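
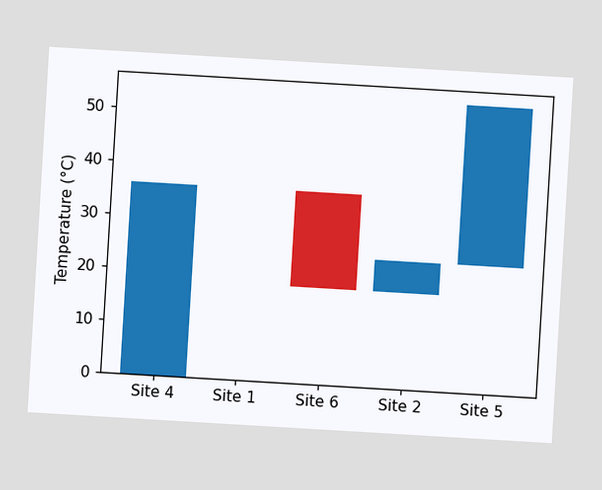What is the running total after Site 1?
36°C

The chart is tilted about 3° clockwise. After Site 1 the running total reaches 36°C.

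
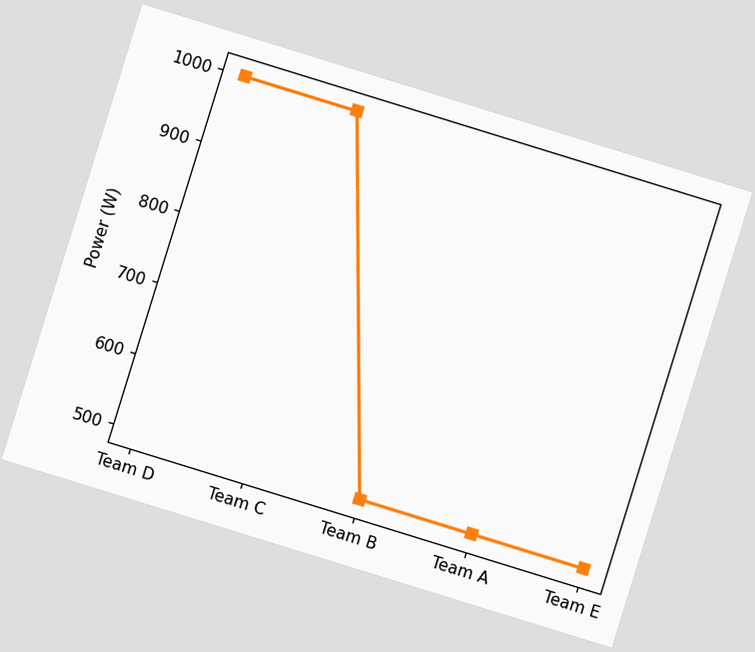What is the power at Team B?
The chart is tilted about 17° clockwise. At Team B, the line is at 500W.

500W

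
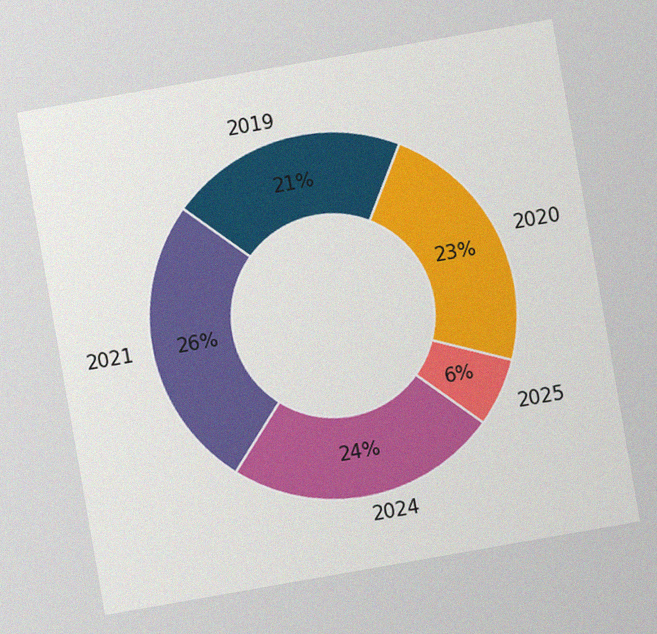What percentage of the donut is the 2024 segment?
The chart is tilted about 10° counter-clockwise, with some photo noise. The 2024 segment takes up 24% of the ring.

24%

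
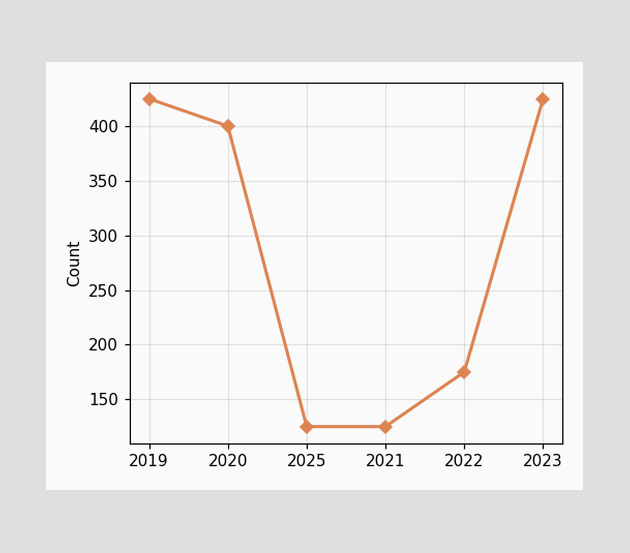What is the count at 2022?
175

At 2022, the line is at 175.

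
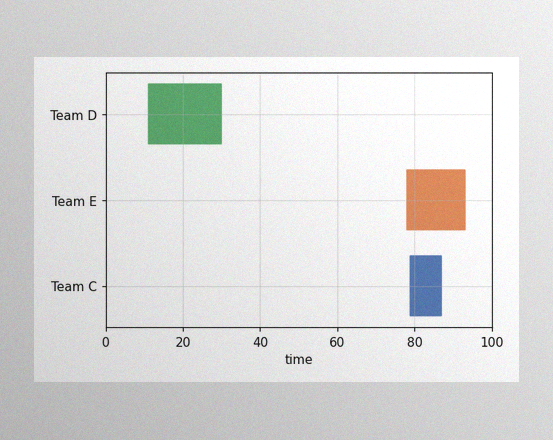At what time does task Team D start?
11

The image has some photo noise and uneven lighting. The Team D bar begins at t=11.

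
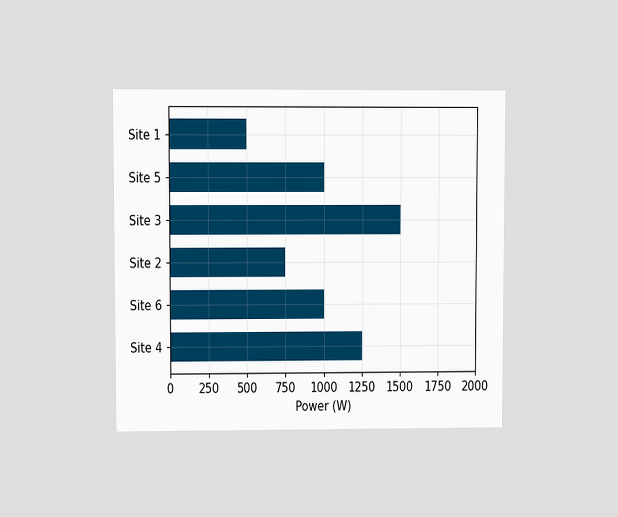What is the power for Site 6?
1000W

The chart is viewed at a slight angle. Reading along the chart's x-axis, the Site 6 bar reaches 1000W.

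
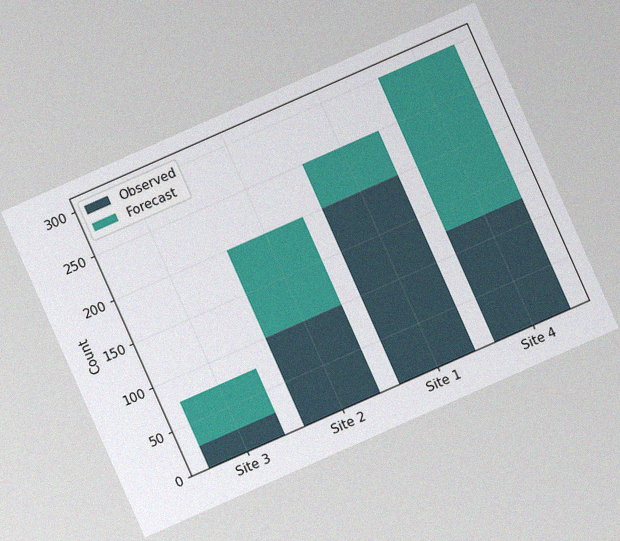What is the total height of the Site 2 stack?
200

The chart is tilted about 24° counter-clockwise, with some photo noise. The Site 2 stack's top reaches 200 on the y-axis.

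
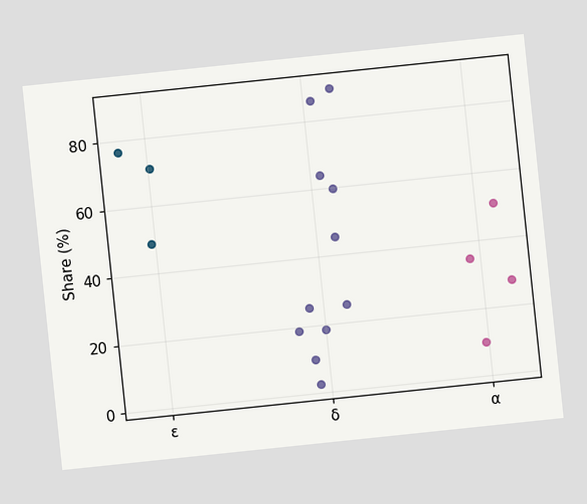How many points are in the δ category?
The chart is tilted about 6° counter-clockwise. Counting the markers in the δ column gives 11.

11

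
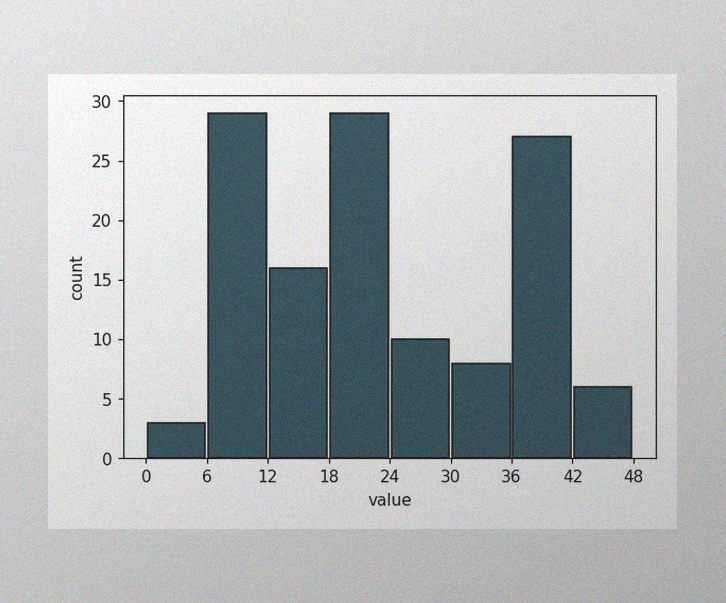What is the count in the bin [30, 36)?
The image has some photo noise and uneven lighting. The [30, 36) bin has height 8.

8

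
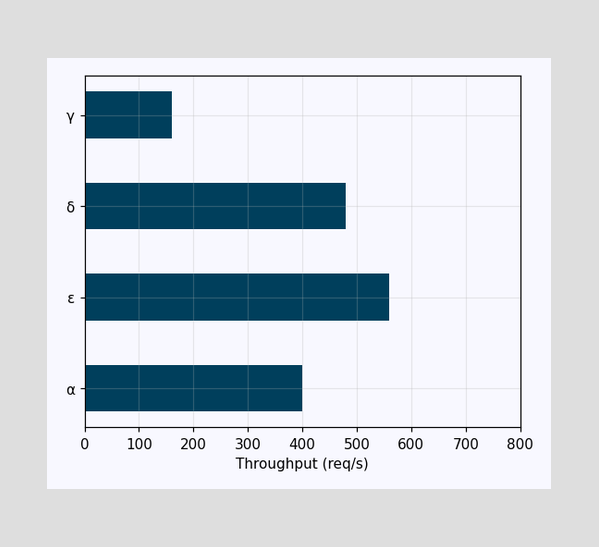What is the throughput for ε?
Reading along the chart's x-axis, the ε bar reaches 560req/s.

560req/s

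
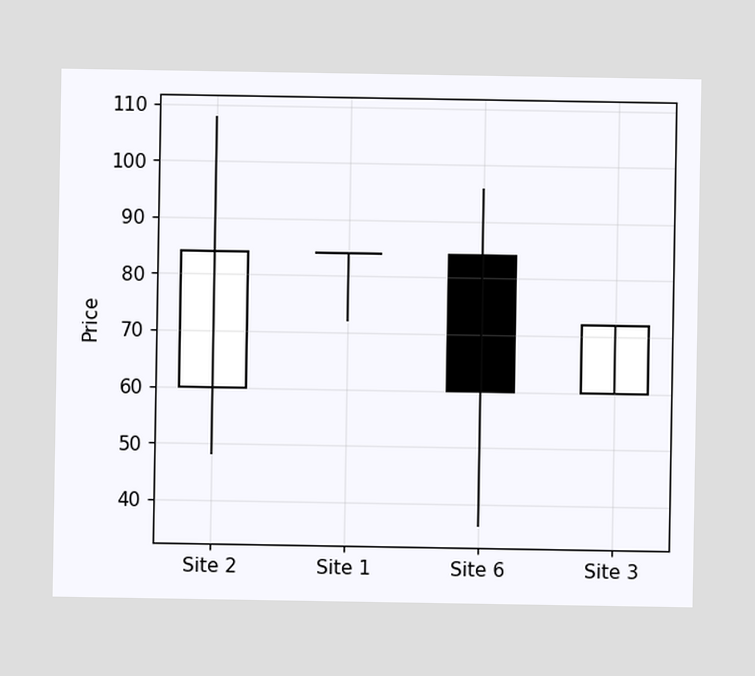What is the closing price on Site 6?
60

The Site 6 candle closes at 60.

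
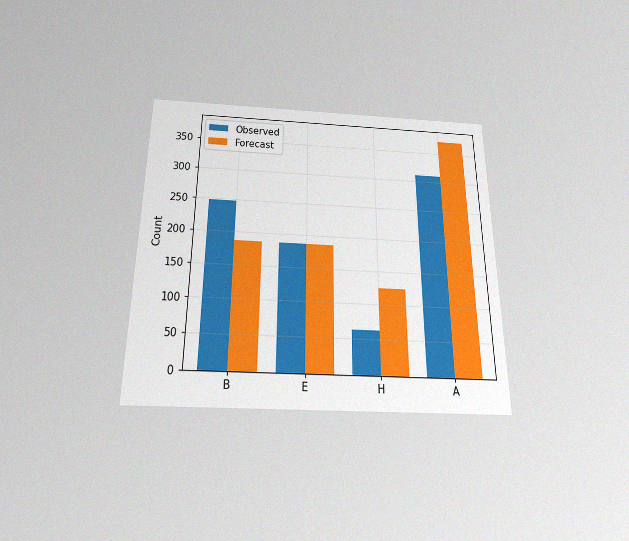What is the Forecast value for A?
372

The chart is viewed slightly from below, with some photo noise. The Forecast bar at A reaches 372 on the y-axis.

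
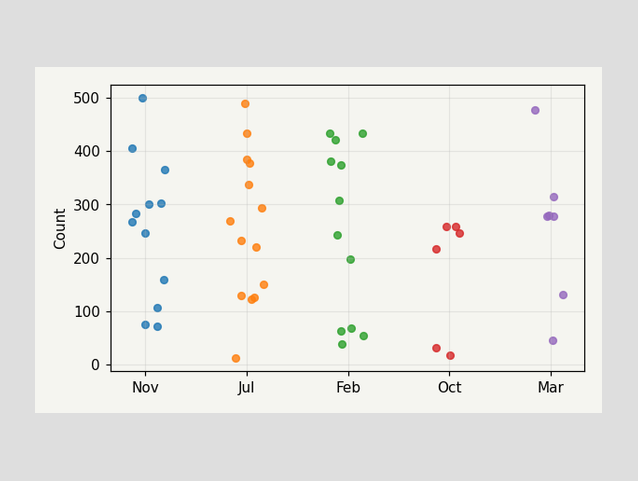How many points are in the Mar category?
Counting the markers in the Mar column gives 7.

7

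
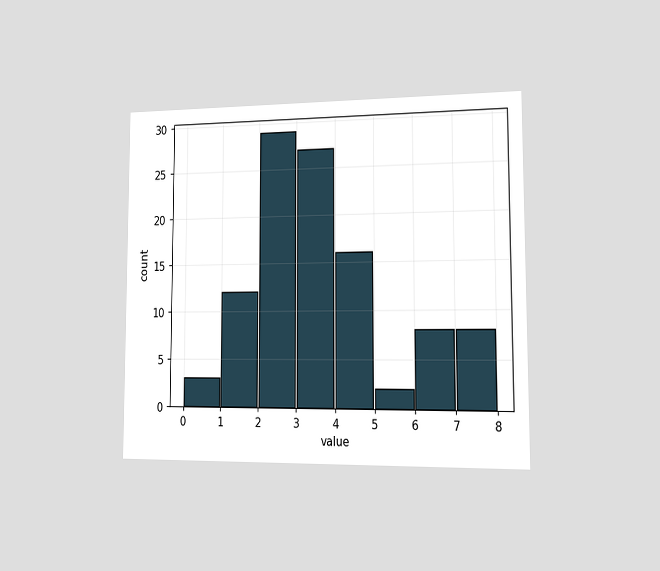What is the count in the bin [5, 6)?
2

The chart is viewed slightly from the right. The [5, 6) bin has height 2.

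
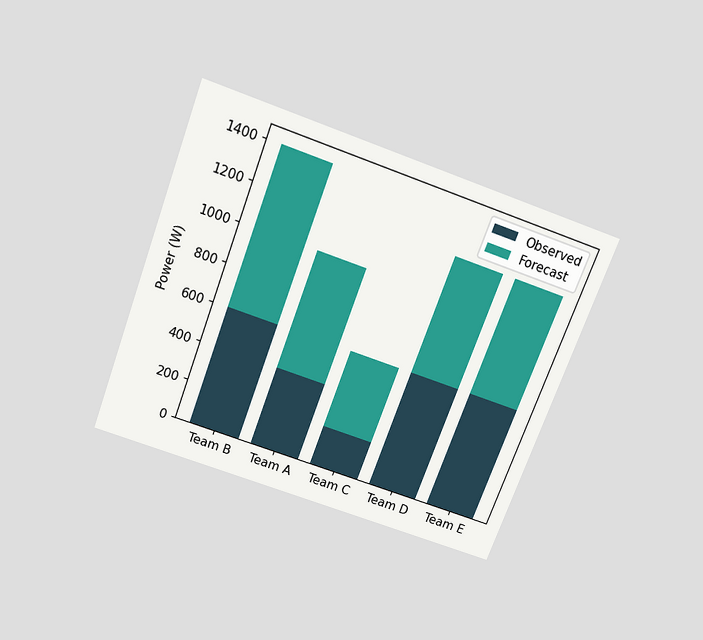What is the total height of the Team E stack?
1200W

The chart is tilted about 20° clockwise and viewed slightly from above. The Team E stack's top reaches 1200W on the y-axis.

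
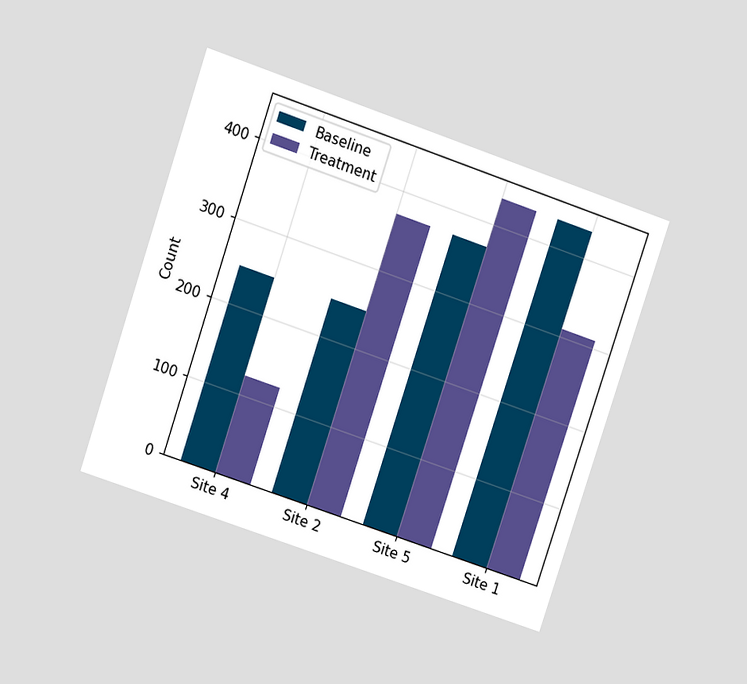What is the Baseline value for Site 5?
The chart is tilted about 19° clockwise and viewed at a slight angle. The Baseline bar at Site 5 reaches 372 on the y-axis.

372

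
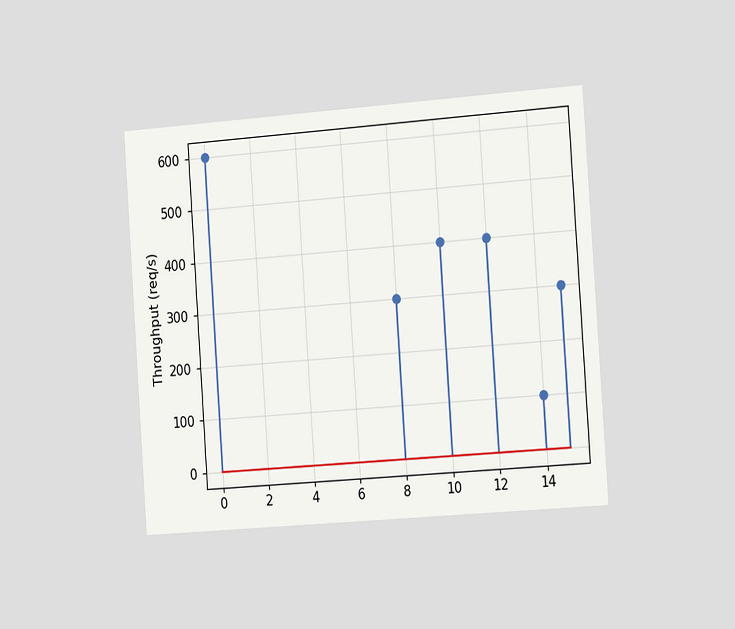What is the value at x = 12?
The chart is tilted about 4° counter-clockwise and viewed slightly from the right. The stem at x=12 reaches 400req/s.

400req/s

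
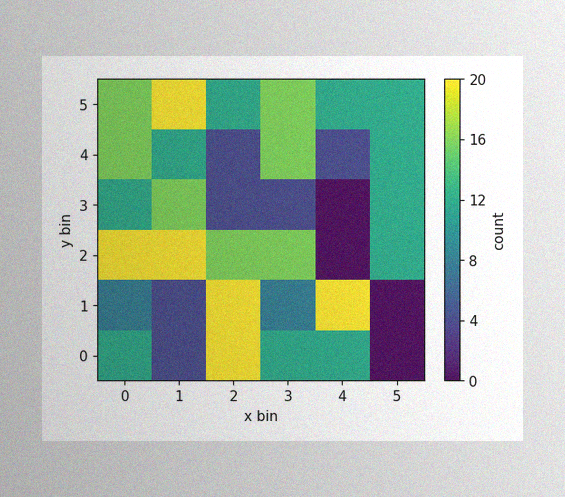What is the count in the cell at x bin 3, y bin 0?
12

The image has some photo noise and uneven lighting. Matching the cell (3, 0) against the colorbar gives 12.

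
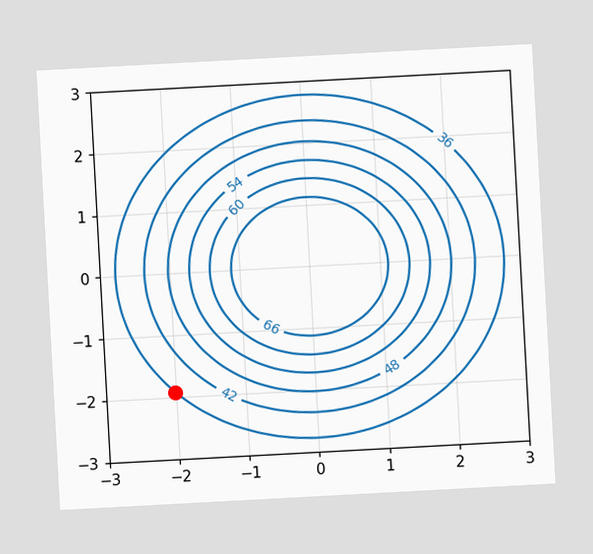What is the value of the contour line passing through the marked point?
36

The chart is tilted about 3° counter-clockwise. The marked point sits on the contour labelled 36.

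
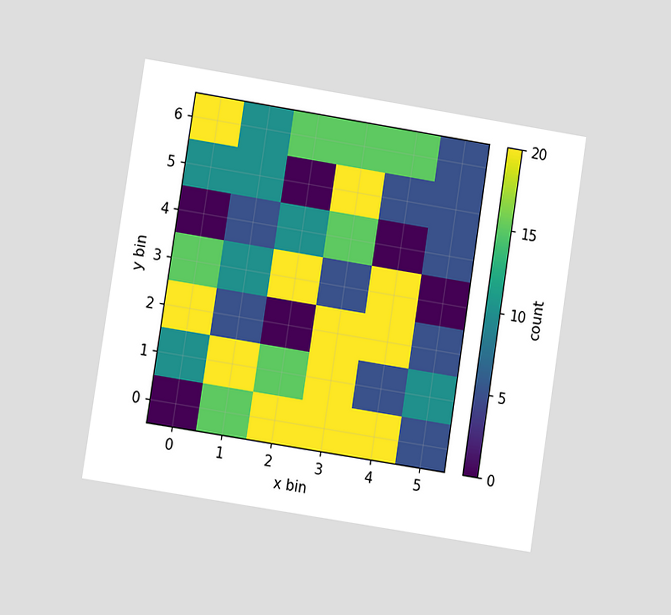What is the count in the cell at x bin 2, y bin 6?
The chart is tilted about 9° clockwise and viewed at a slight angle. Matching the cell (2, 6) against the colorbar gives 15.

15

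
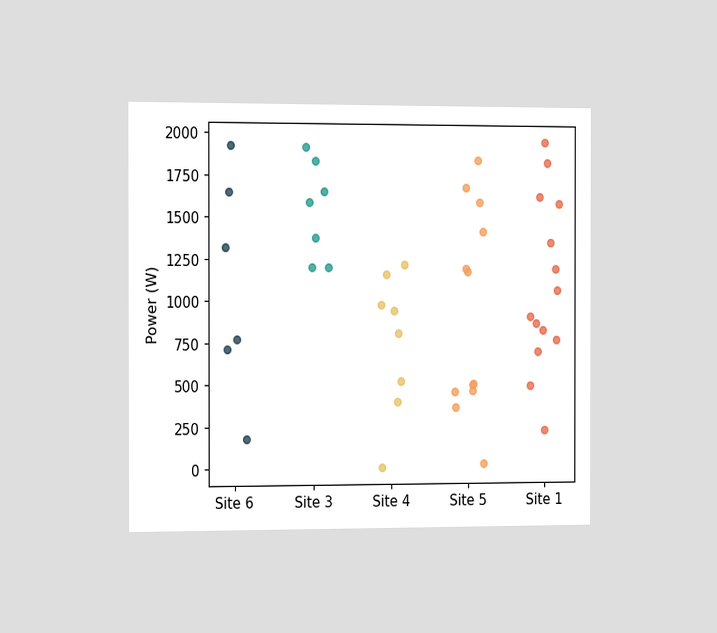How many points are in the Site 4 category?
The chart is viewed slightly from the left. Counting the markers in the Site 4 column gives 8.

8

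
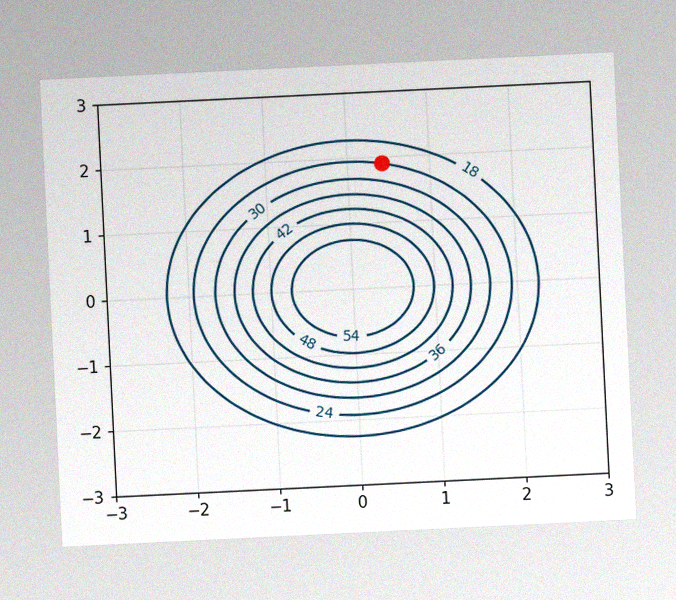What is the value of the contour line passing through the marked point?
The chart is tilted about 3° counter-clockwise, with some photo noise. The marked point sits on the contour labelled 24.

24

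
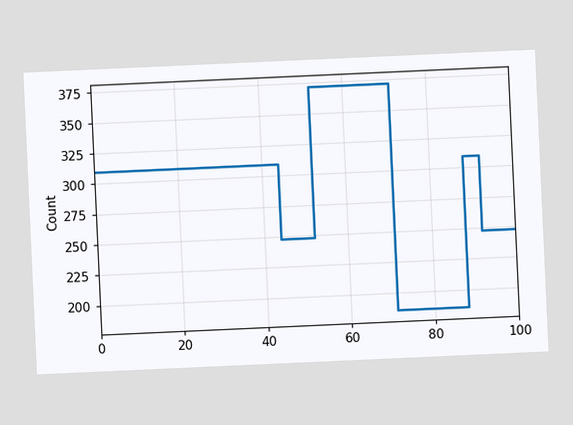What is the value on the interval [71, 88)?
The chart is tilted about 3° counter-clockwise. On [71, 88) the step sits at 186.

186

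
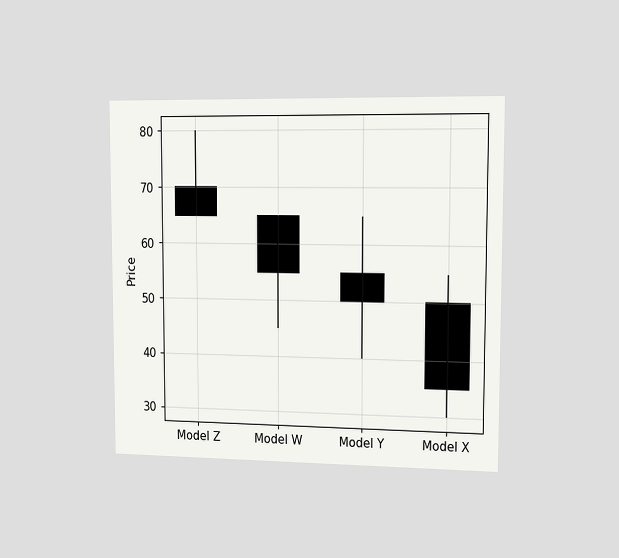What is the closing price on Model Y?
50

The chart is viewed slightly from the right. The Model Y candle closes at 50.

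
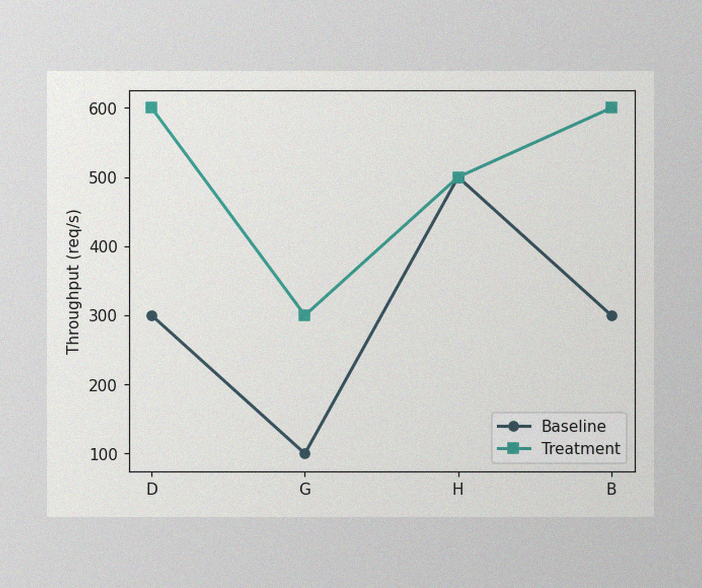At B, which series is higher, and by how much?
The image has some photo noise and uneven lighting. At B, Treatment sits above the other line by 300req/s.

Treatment, by 300req/s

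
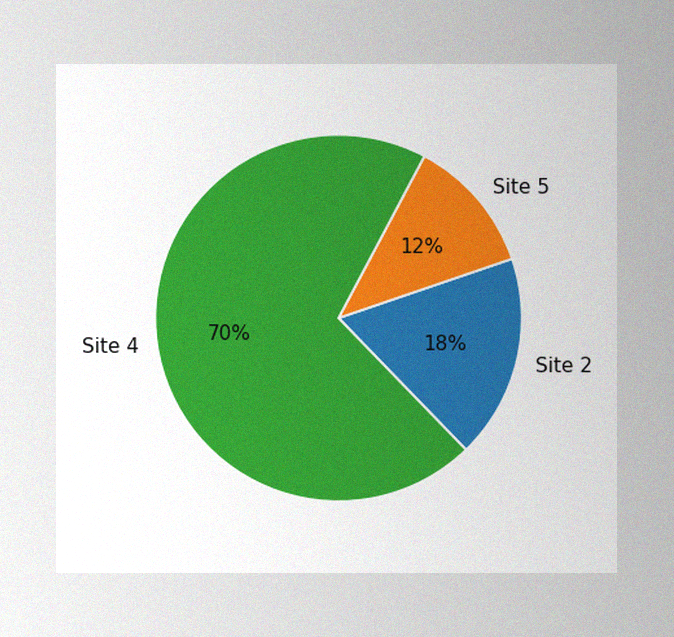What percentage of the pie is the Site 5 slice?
12%

The image has some photo noise and uneven lighting. The Site 5 slice takes up 12% of the pie.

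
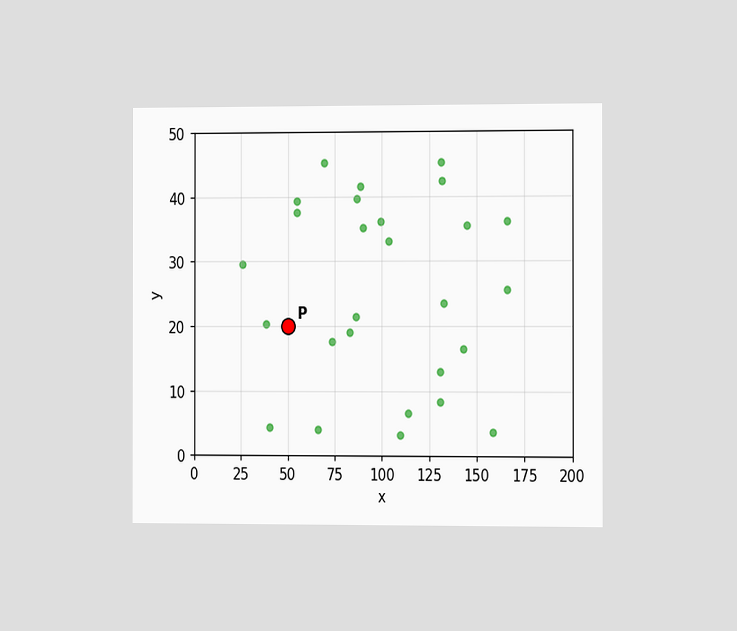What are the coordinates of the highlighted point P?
The chart is viewed slightly from the right. Following the gridlines from P to each axis, P sits at (50, 20).

(50, 20)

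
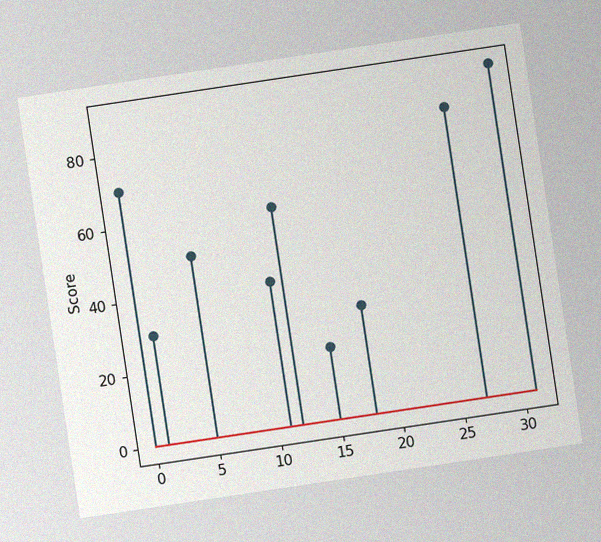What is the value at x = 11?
The chart is tilted about 9° counter-clockwise, with some photo noise. The stem at x=11 reaches 40.

40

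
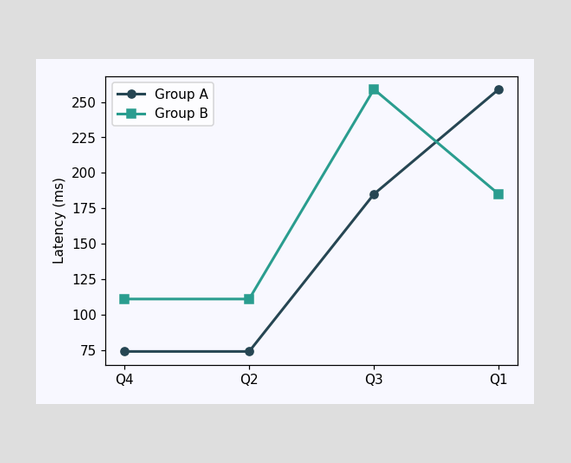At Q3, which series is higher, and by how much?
At Q3, Group B sits above the other line by 74ms.

Group B, by 74ms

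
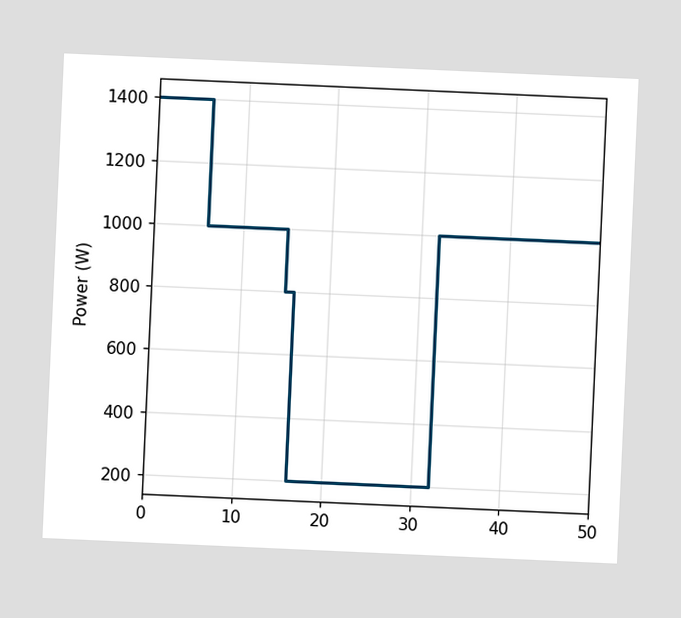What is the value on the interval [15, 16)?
800W

The chart is tilted about 3° clockwise. On [15, 16) the step sits at 800W.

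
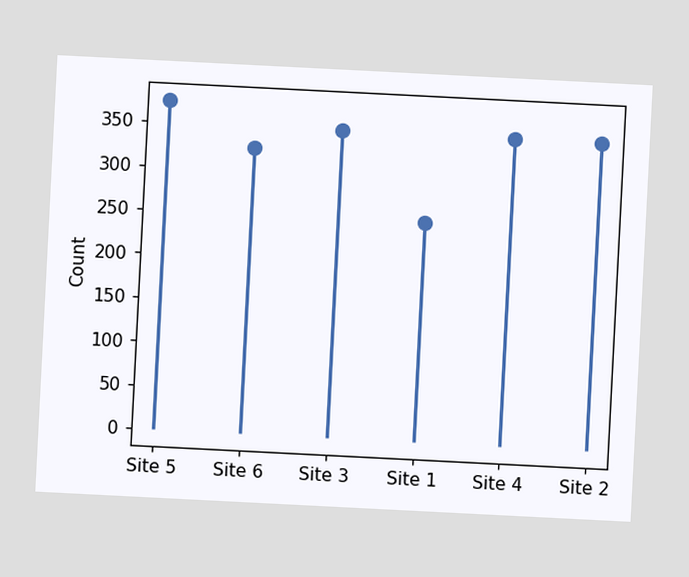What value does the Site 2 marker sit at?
350

The chart is tilted about 3° clockwise. The Site 2 marker sits at 350.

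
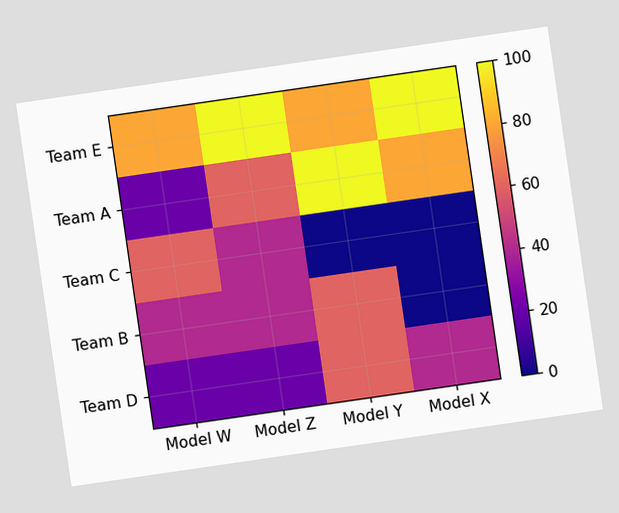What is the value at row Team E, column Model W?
80

The chart is tilted about 8° counter-clockwise. Matching cell (Team E, Model W) against the colorbar gives 80.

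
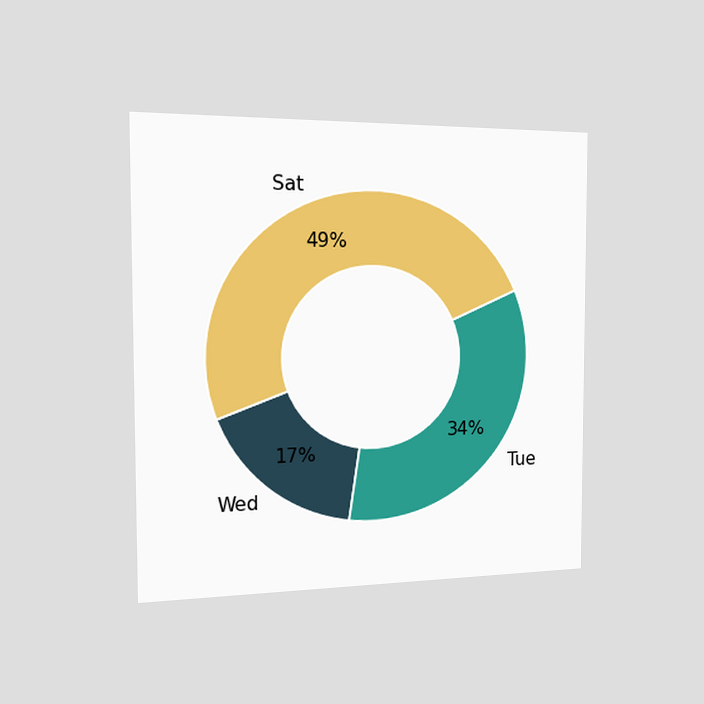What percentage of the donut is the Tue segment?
The chart is viewed slightly from the left. The Tue segment takes up 34% of the ring.

34%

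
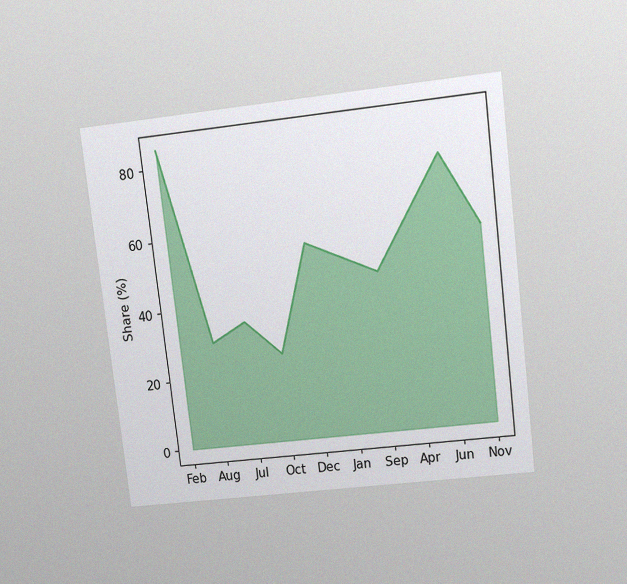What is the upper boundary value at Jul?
The chart is tilted about 7° counter-clockwise and viewed at a slight angle, with some photo noise. At Jul the upper boundary is at 35%.

35%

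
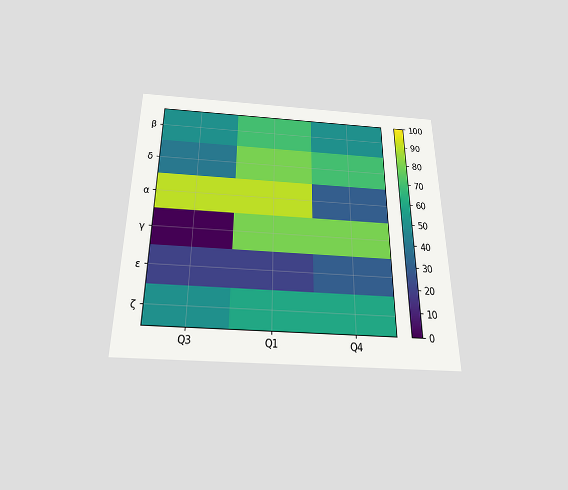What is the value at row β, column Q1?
70

The chart is viewed slightly from below. Matching cell (β, Q1) against the colorbar gives 70.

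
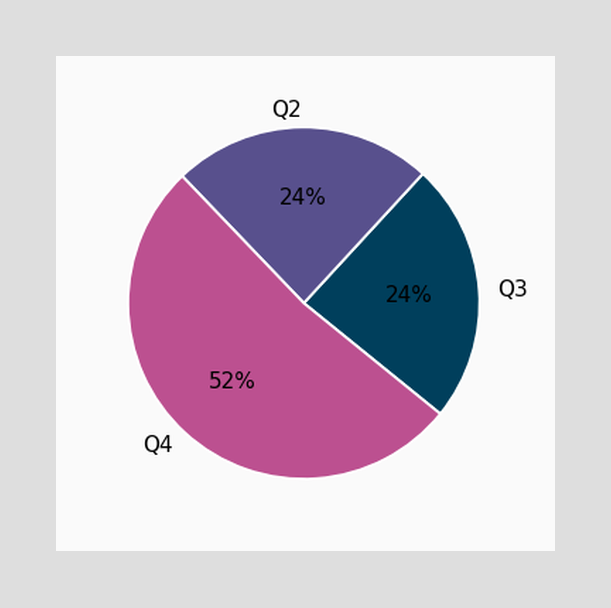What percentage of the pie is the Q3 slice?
The Q3 slice takes up 24% of the pie.

24%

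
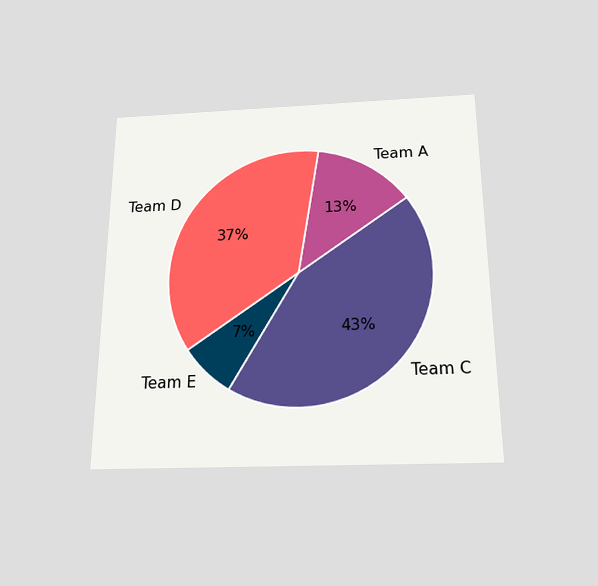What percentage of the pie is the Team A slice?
The chart is viewed slightly from below. The Team A slice takes up 13% of the pie.

13%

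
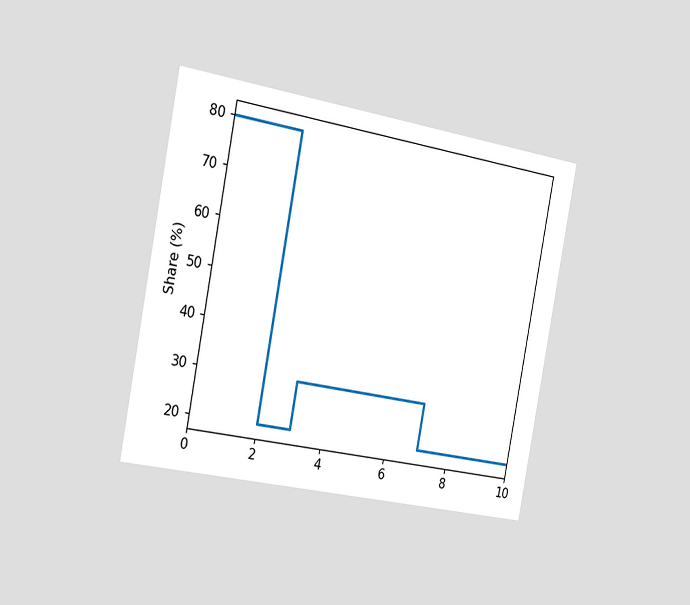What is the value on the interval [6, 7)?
The chart is tilted about 11° clockwise and viewed slightly from the left. On [6, 7) the step sits at 30%.

30%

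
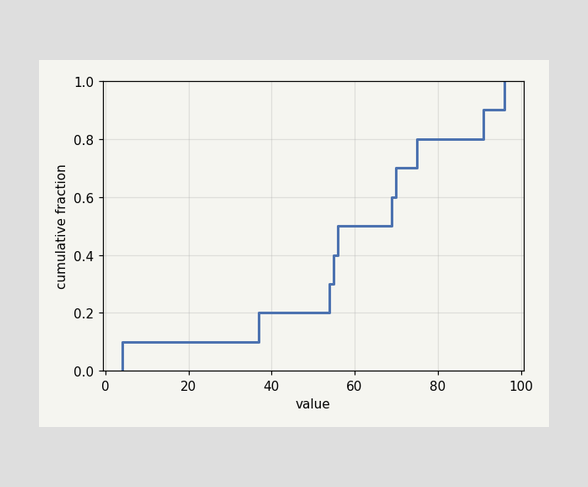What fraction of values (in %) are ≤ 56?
50%

At x=56 the ECDF step is at 50%.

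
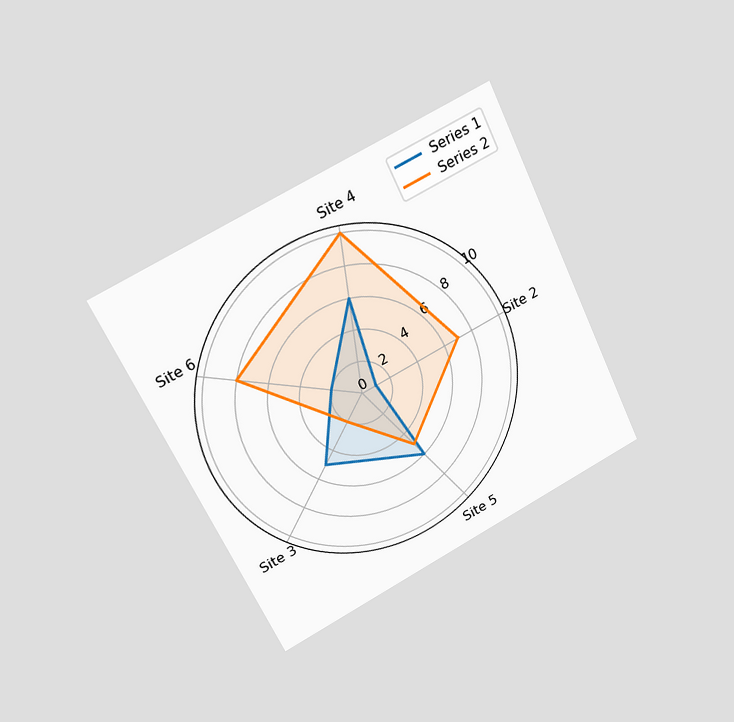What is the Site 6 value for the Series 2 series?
The chart is tilted about 26° counter-clockwise and viewed at a slight angle. On the Site 6 axis, Series 2 reaches 8.

8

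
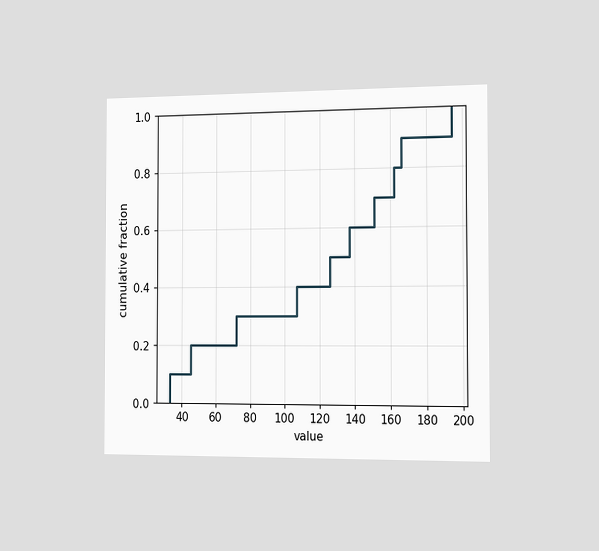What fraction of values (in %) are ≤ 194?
The chart is viewed slightly from the right. At x=194 the ECDF step is at 100%.

100%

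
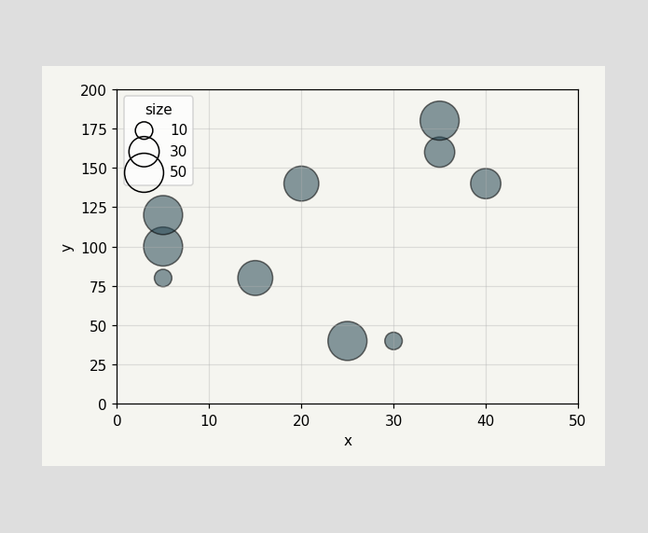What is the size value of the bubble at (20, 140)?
Matching the bubble at (20, 140) against the size legend gives 40.

40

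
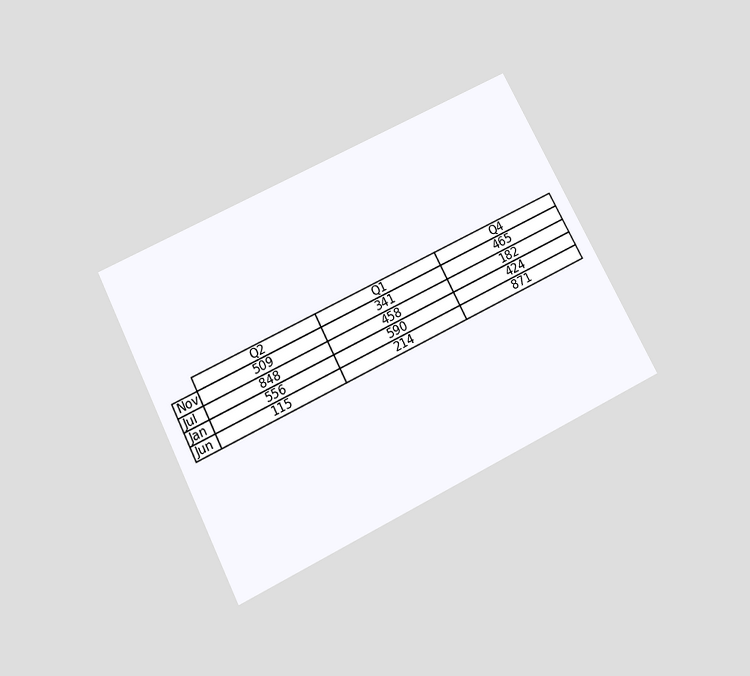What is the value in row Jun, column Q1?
214

The chart is tilted about 27° counter-clockwise and viewed slightly from below. The (Jun, Q1) cell reads 214.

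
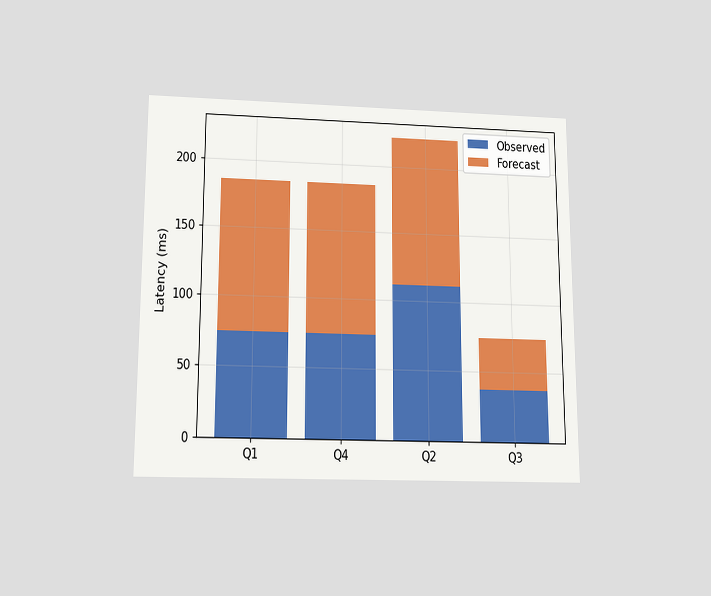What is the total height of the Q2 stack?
222ms

The chart is viewed slightly from below. The Q2 stack's top reaches 222ms on the y-axis.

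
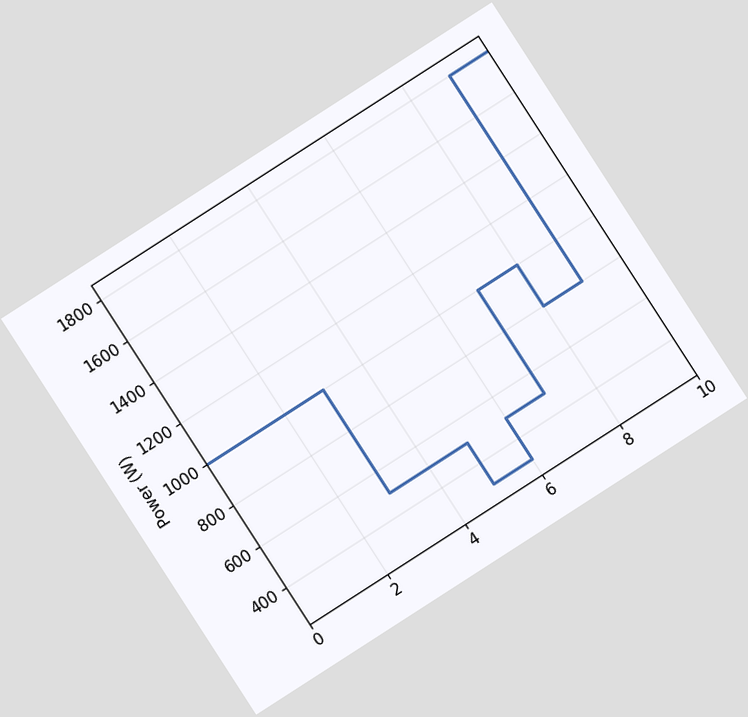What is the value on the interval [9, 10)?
The chart is tilted about 33° counter-clockwise. On [9, 10) the step sits at 1800W.

1800W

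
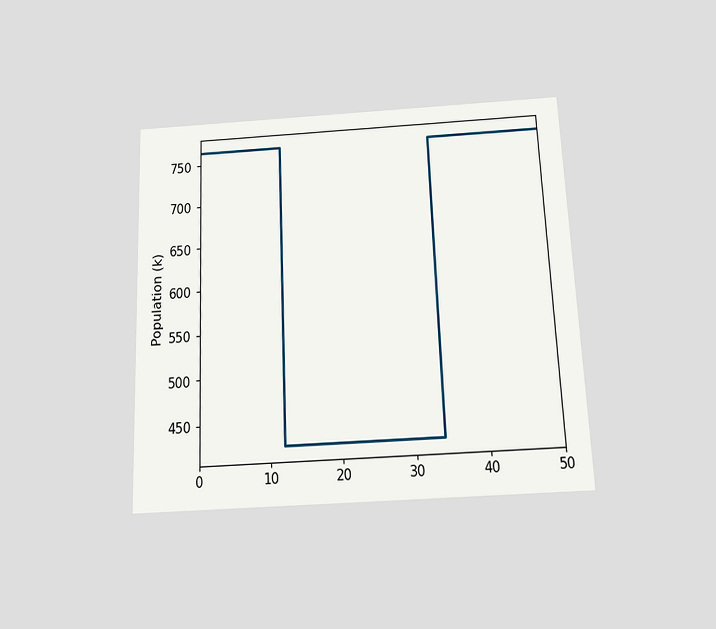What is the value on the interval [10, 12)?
765k

The chart is tilted about 2° counter-clockwise and viewed slightly from below. On [10, 12) the step sits at 765k.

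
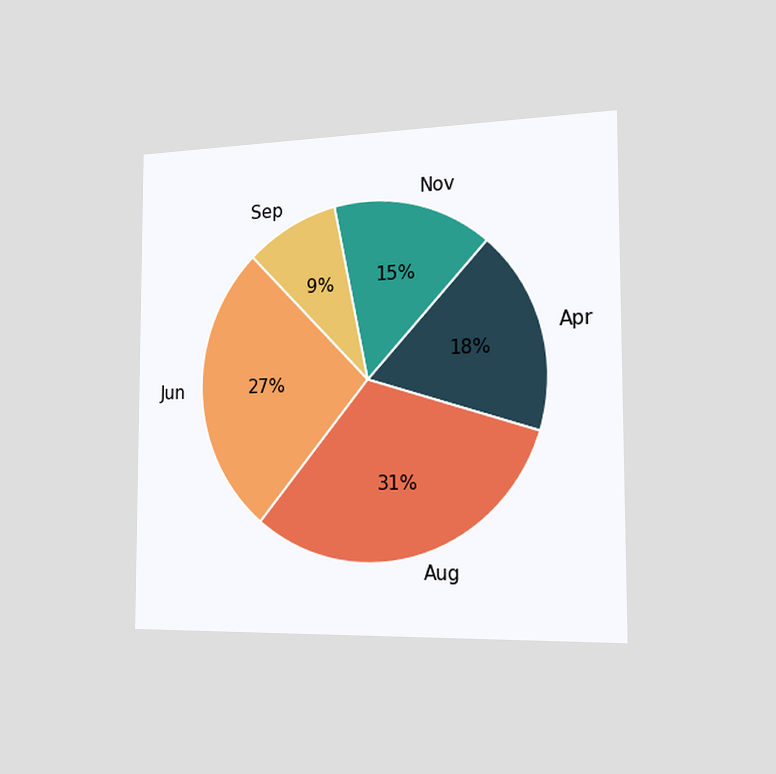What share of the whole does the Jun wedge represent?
The chart is viewed slightly from the right. The Jun slice takes up 27% of the pie.

27%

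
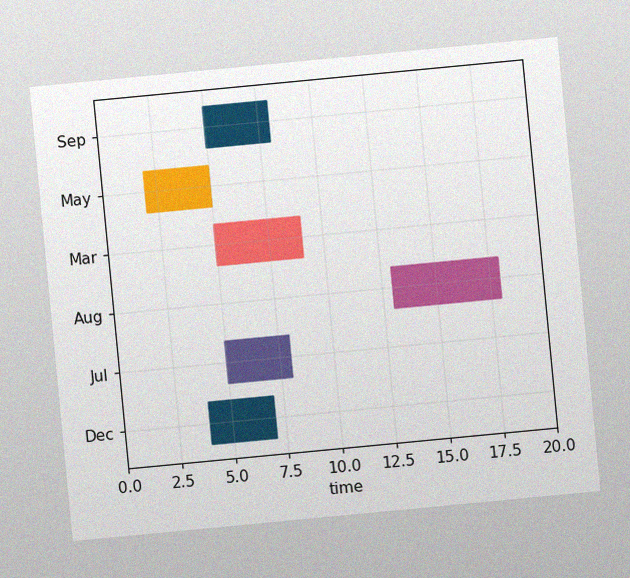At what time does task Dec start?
4

The chart is tilted about 5° counter-clockwise, with some photo noise. The Dec bar begins at t=4.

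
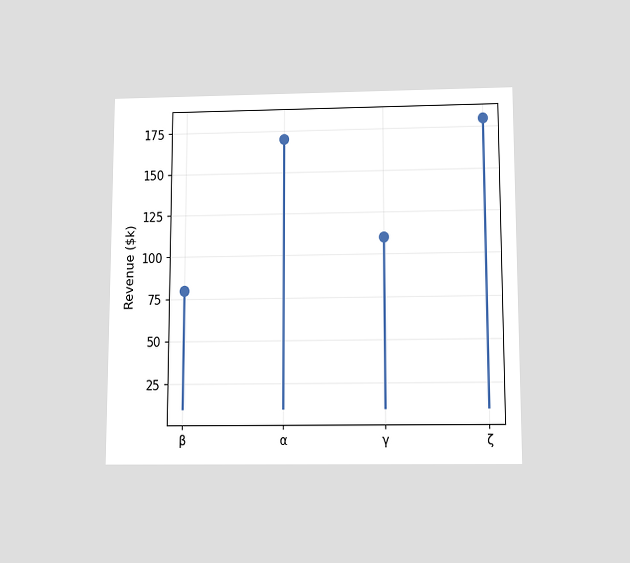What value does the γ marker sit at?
The chart is viewed slightly from below. The γ marker sits at $110k.

$110k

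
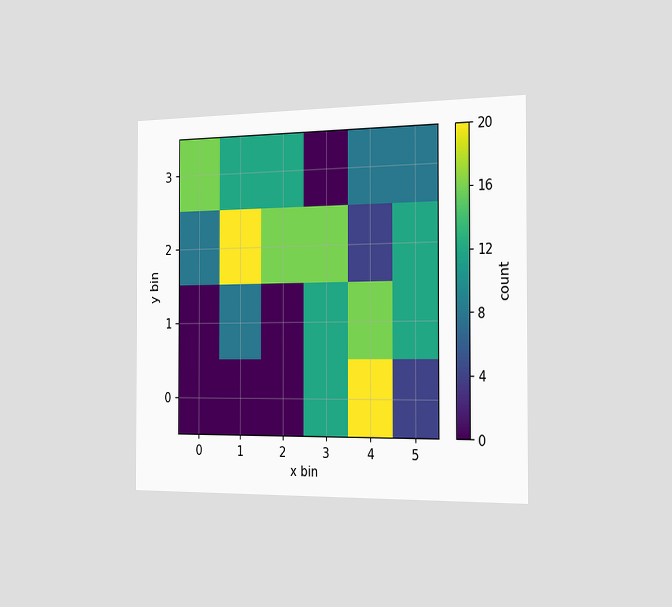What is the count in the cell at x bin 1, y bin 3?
12

The chart is viewed slightly from the right. Matching the cell (1, 3) against the colorbar gives 12.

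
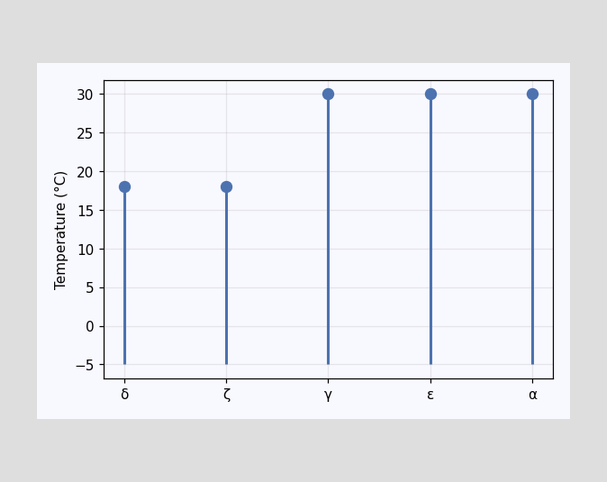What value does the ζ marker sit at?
The ζ marker sits at 18°C.

18°C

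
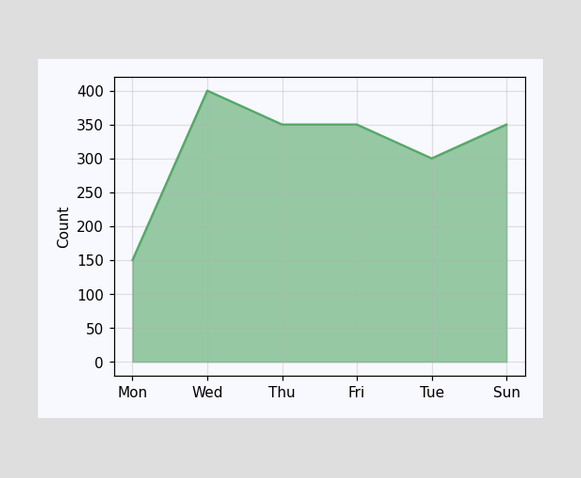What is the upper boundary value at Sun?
At Sun the upper boundary is at 350.

350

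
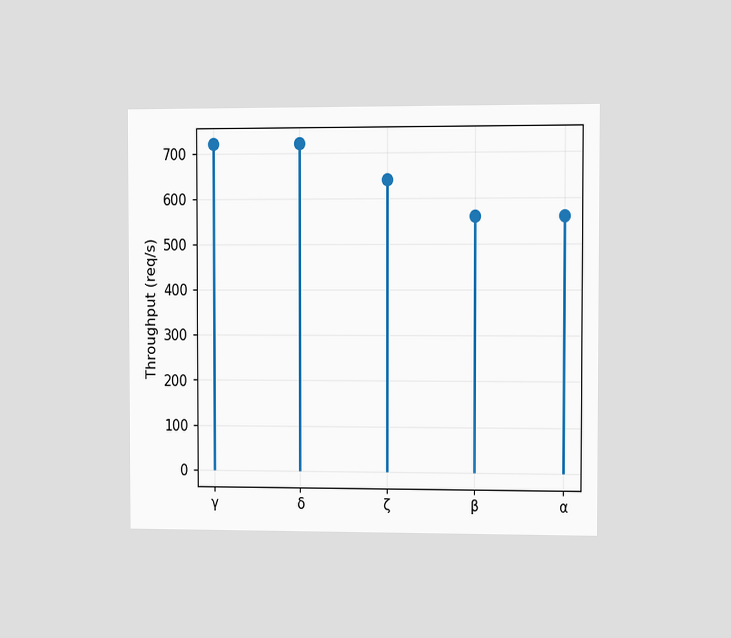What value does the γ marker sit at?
720req/s

The chart is viewed at a slight angle. The γ marker sits at 720req/s.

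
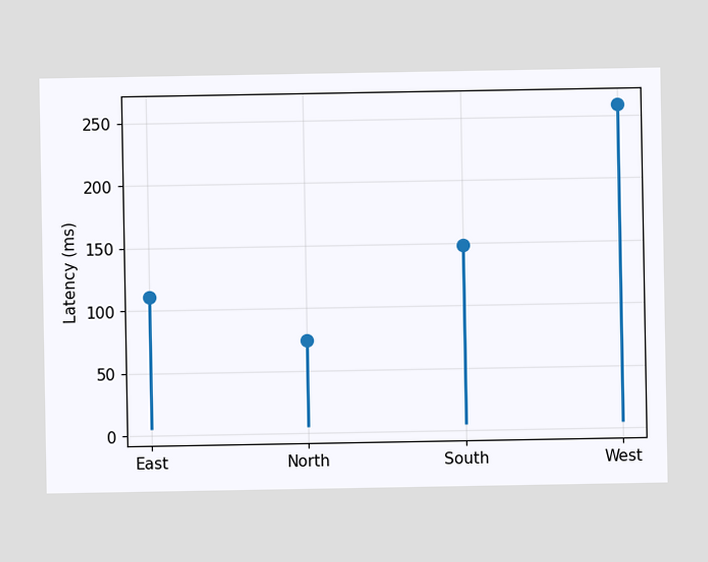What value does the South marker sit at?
148ms

The South marker sits at 148ms.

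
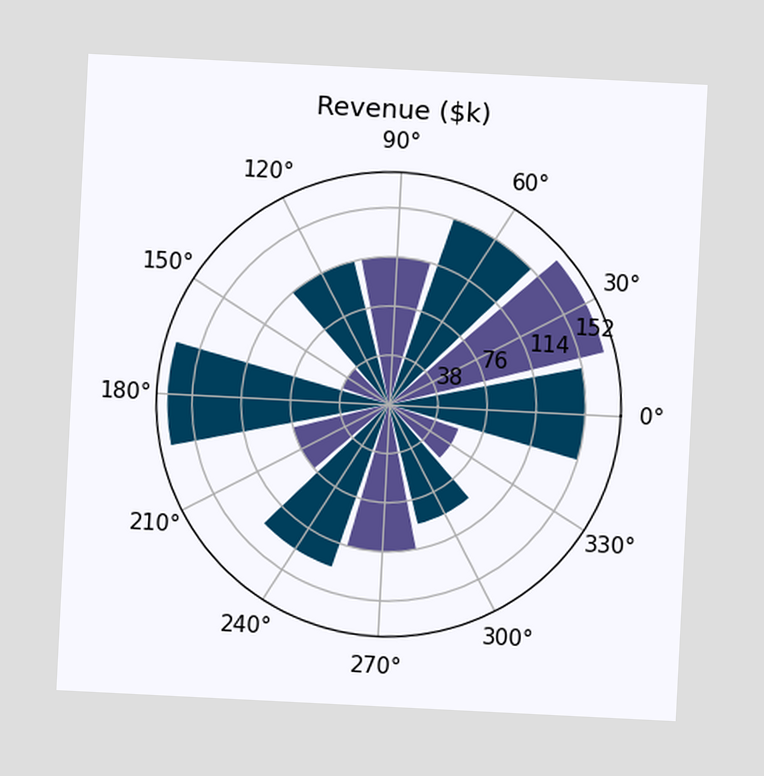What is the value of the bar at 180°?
$171k

The chart is tilted about 3° clockwise. The bar at 180° reaches $171k on the radial axis.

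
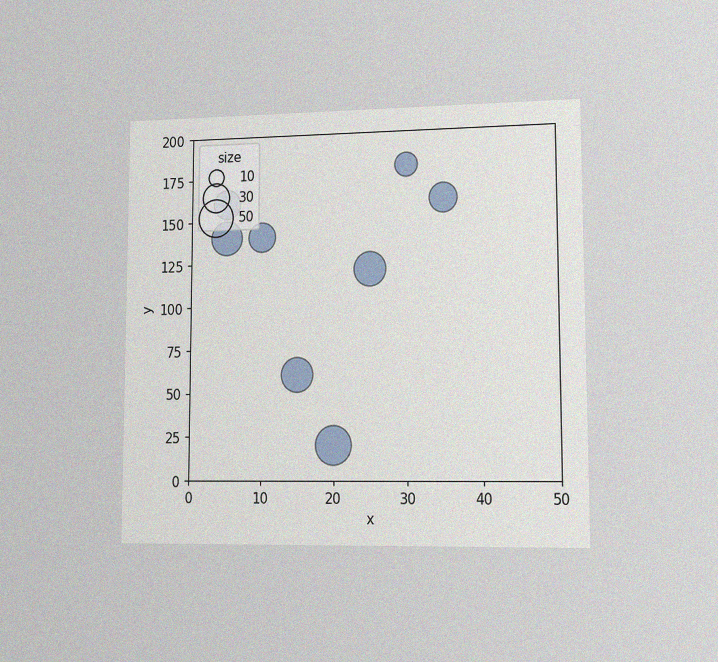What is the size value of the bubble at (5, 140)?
40

The chart is viewed slightly from the right, with some photo noise. Matching the bubble at (5, 140) against the size legend gives 40.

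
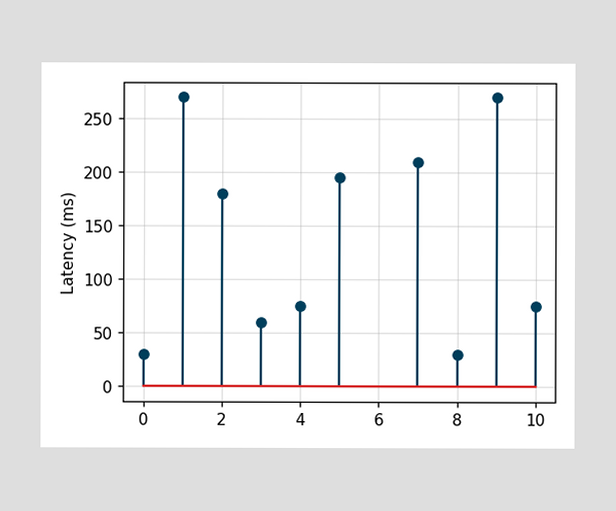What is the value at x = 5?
The stem at x=5 reaches 195ms.

195ms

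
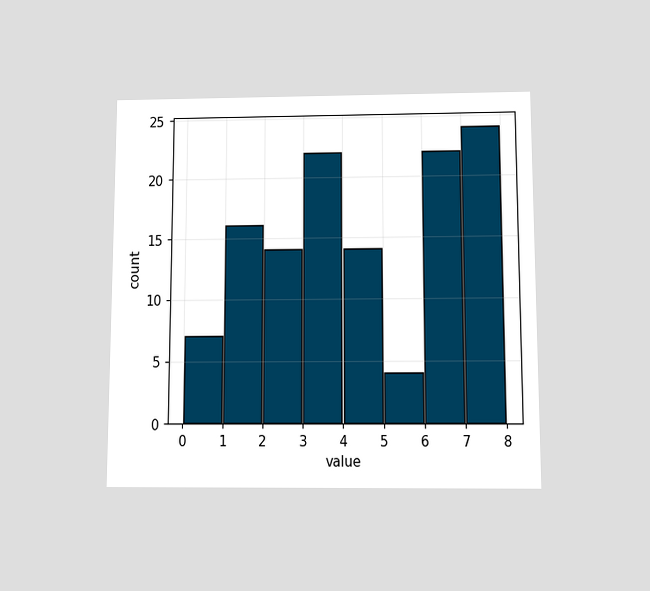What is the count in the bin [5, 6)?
The chart is viewed slightly from below. The [5, 6) bin has height 4.

4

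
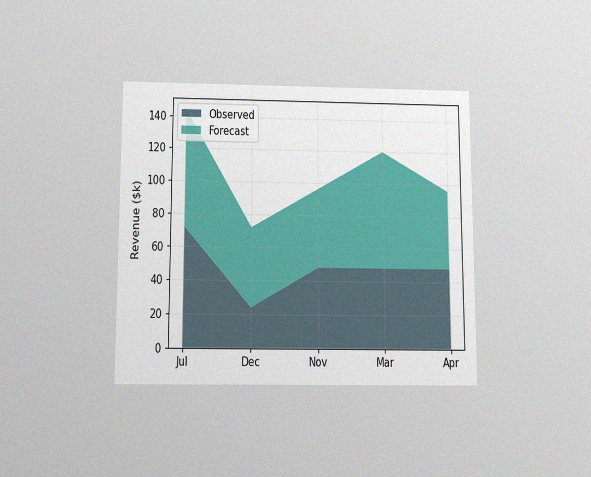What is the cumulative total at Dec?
The chart is viewed slightly from below, with some photo noise. The stacked total at Dec reaches $72k.

$72k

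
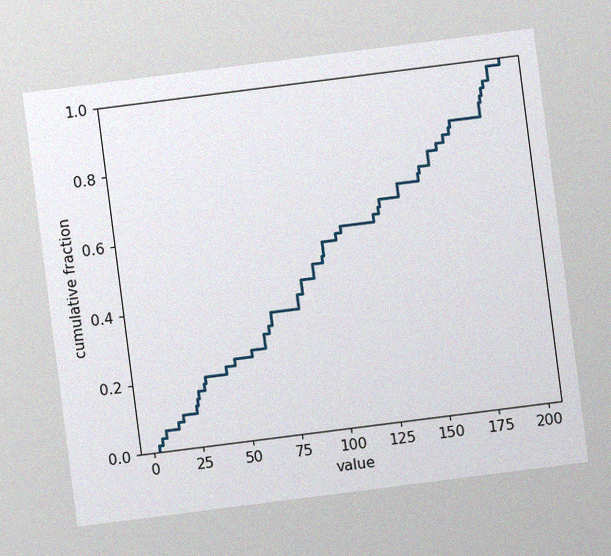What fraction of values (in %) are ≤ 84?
44%

The chart is tilted about 7° counter-clockwise, with some photo noise. At x=84 the ECDF step is at 44%.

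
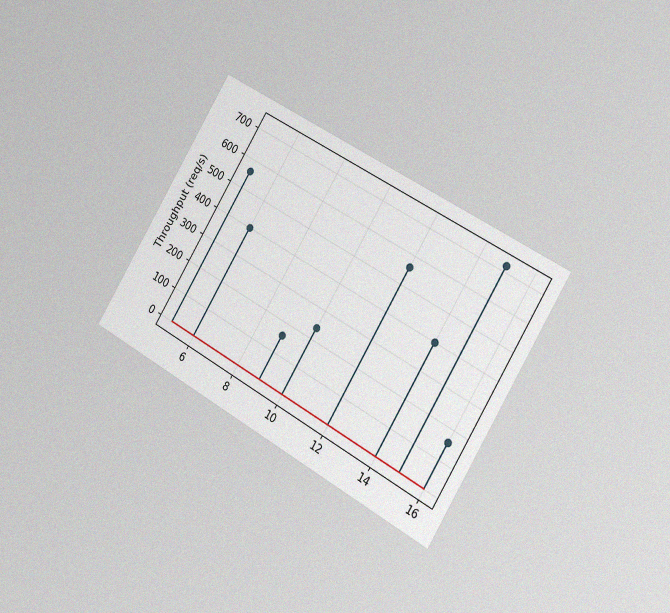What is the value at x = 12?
560req/s

The chart is tilted about 31° clockwise and viewed slightly from the right, with some photo noise. The stem at x=12 reaches 560req/s.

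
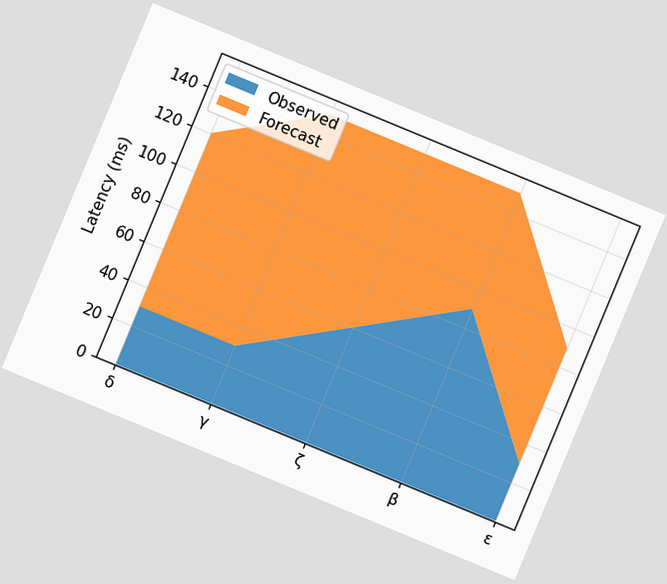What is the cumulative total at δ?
120ms

The chart is tilted about 22° clockwise. The stacked total at δ reaches 120ms.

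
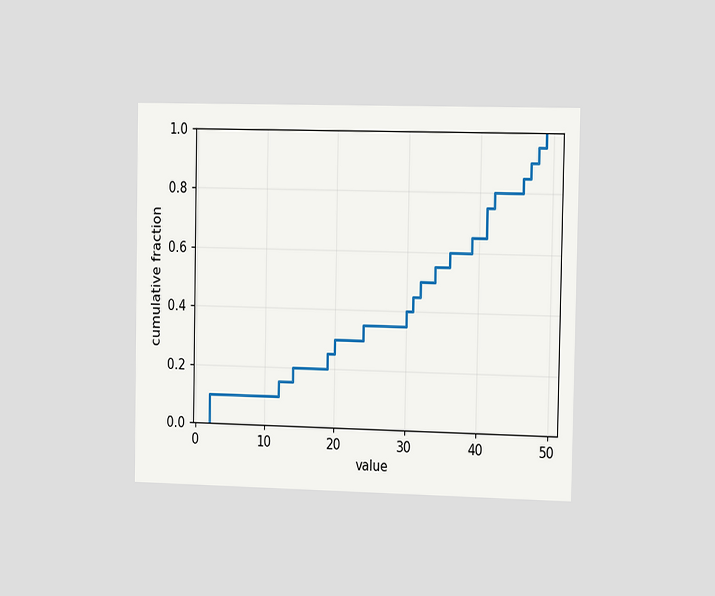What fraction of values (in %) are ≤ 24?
35%

The chart is viewed slightly from the right. At x=24 the ECDF step is at 35%.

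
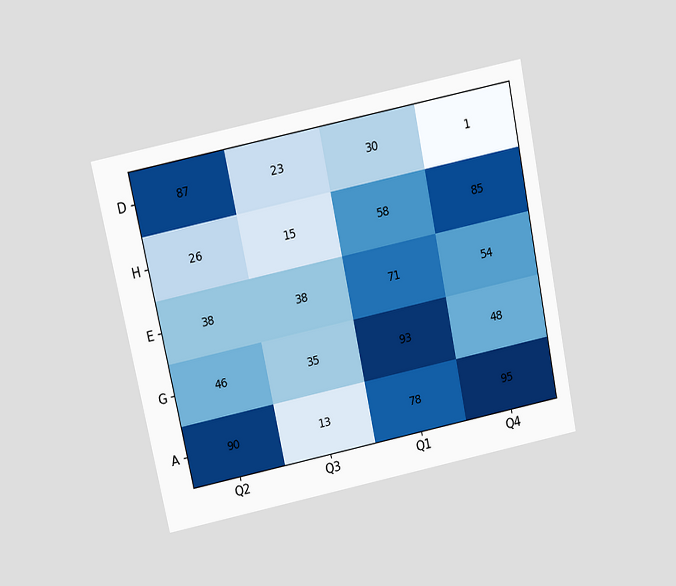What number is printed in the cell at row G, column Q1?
The chart is tilted about 12° counter-clockwise and viewed slightly from above. The (G, Q1) cell reads 93.

93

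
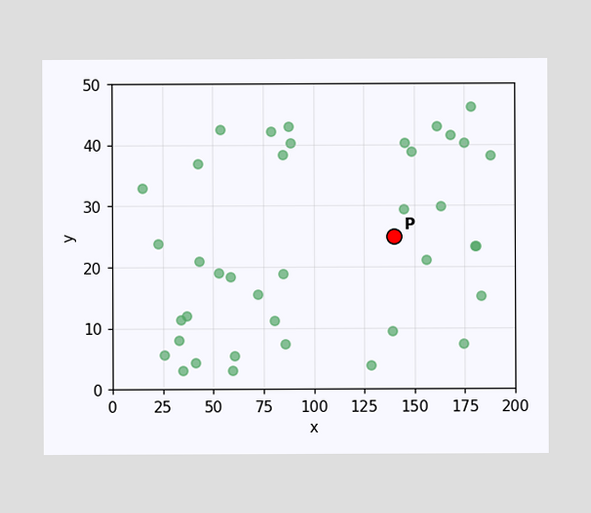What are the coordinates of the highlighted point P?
(140, 25)

Following the gridlines from P to each axis, P sits at (140, 25).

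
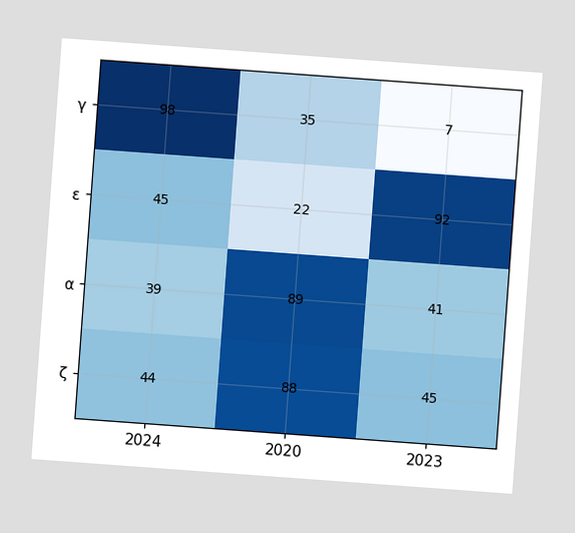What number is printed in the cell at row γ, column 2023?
The chart is tilted about 4° clockwise. The (γ, 2023) cell reads 7.

7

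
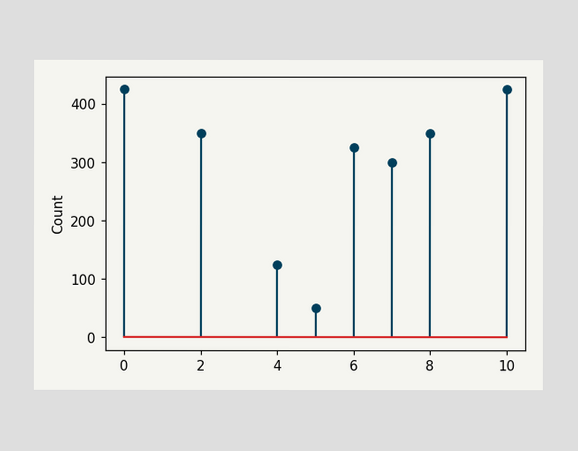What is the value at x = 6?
The stem at x=6 reaches 325.

325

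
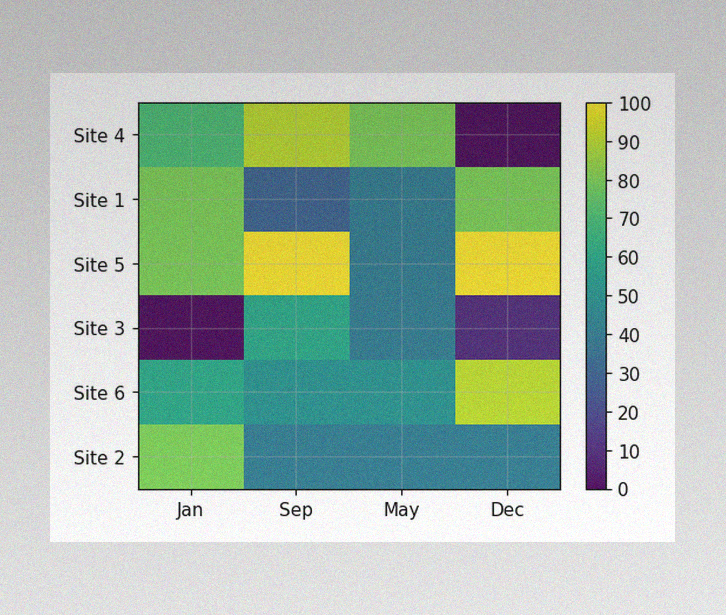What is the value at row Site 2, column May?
The image has some photo noise and uneven lighting. Matching cell (Site 2, May) against the colorbar gives 40.

40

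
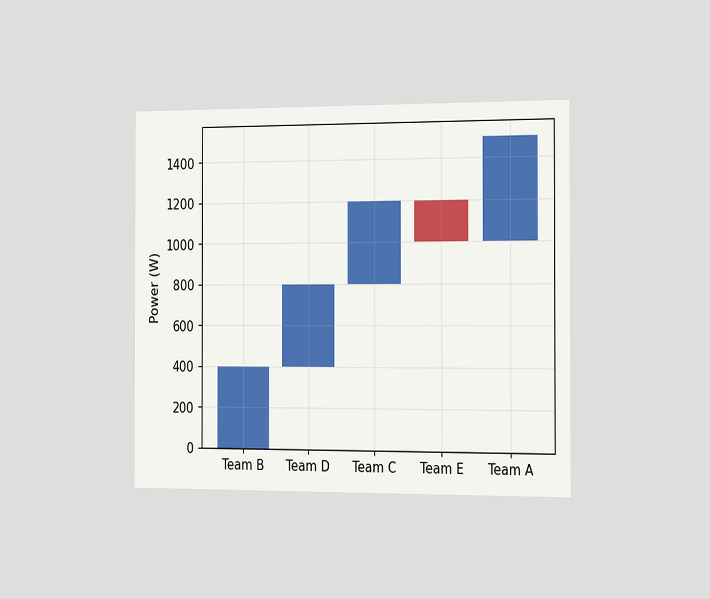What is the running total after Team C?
1200W

The chart is viewed slightly from the right. After Team C the running total reaches 1200W.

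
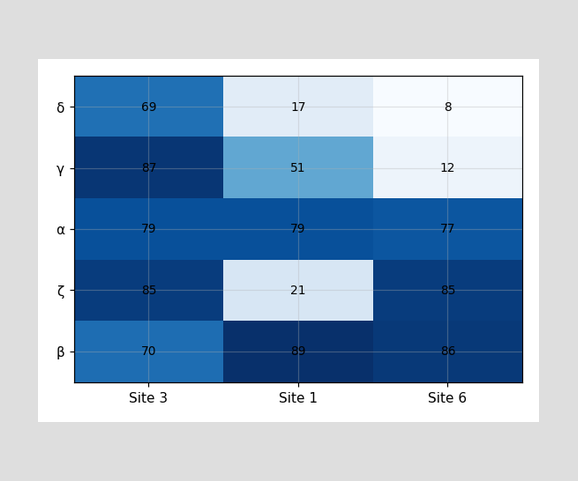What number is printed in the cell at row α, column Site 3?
79

The (α, Site 3) cell reads 79.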